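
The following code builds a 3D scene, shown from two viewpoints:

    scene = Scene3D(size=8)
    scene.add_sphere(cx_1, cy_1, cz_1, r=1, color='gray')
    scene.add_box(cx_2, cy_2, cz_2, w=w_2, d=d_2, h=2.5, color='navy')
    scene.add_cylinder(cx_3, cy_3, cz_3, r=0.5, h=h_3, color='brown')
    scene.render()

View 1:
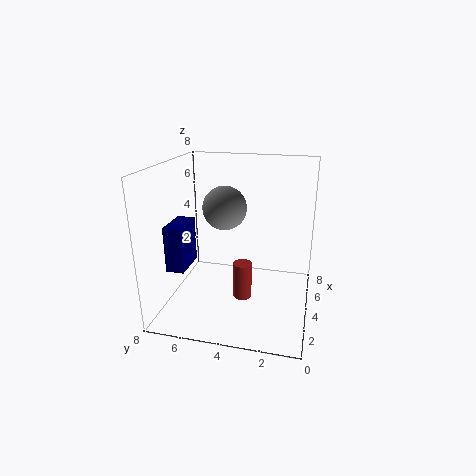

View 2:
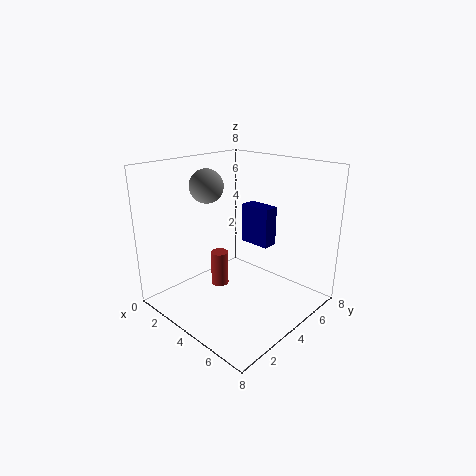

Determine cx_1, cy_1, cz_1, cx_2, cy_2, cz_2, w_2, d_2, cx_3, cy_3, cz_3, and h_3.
cx_1 = 1.5, cy_1 = 4, cz_1 = 6.5, cx_2 = 2, cy_2 = 6.5, cz_2 = 2.5, w_2 = 2, d_2 = 1, cx_3 = 3, cy_3 = 3.5, cz_3 = 1, h_3 = 2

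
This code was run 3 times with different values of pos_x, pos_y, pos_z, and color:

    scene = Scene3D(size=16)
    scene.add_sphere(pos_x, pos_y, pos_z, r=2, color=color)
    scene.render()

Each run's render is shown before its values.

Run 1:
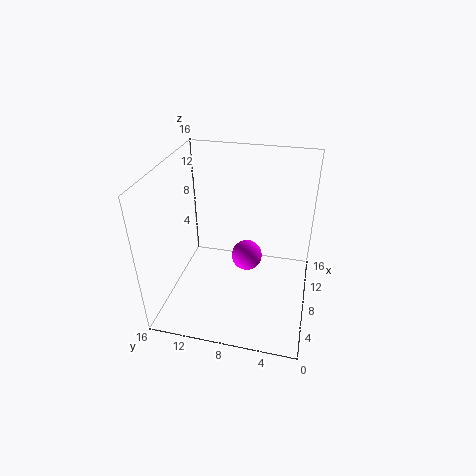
pos_x = 13, pos_y = 8, pos_z = 2, color = 'magenta'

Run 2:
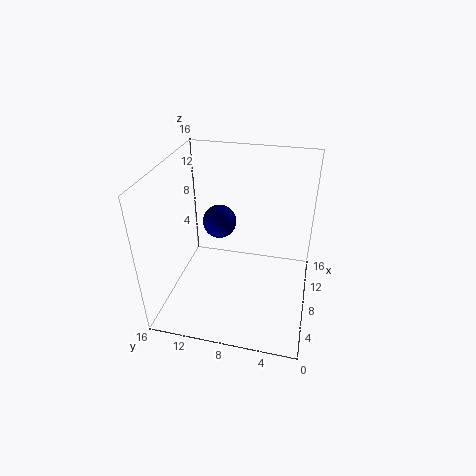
pos_x = 11, pos_y = 11, pos_z = 8, color = 'navy'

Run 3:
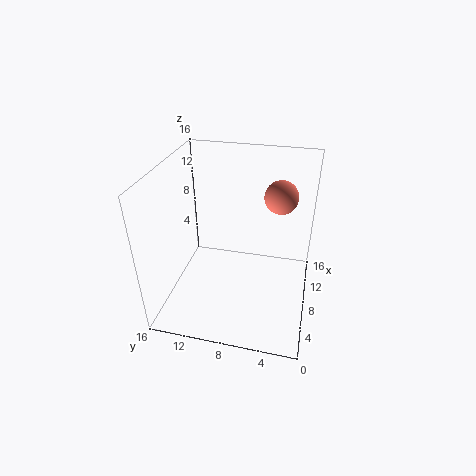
pos_x = 13, pos_y = 4, pos_z = 11, color = 'salmon'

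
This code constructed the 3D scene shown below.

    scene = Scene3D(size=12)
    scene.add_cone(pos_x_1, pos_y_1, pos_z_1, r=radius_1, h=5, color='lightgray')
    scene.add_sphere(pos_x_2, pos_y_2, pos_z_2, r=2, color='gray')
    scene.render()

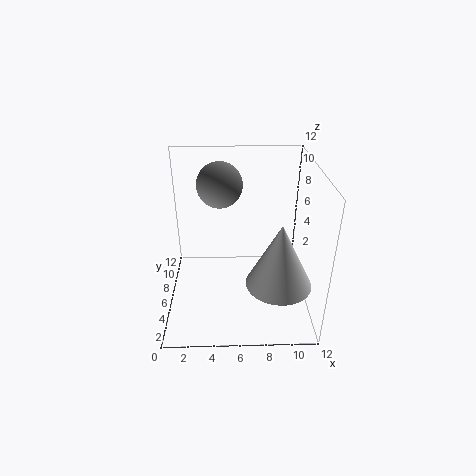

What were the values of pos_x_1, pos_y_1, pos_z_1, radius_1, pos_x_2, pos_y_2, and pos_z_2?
pos_x_1 = 9
pos_y_1 = 2.5
pos_z_1 = 4
radius_1 = 2.5
pos_x_2 = 4.5
pos_y_2 = 9
pos_z_2 = 9.5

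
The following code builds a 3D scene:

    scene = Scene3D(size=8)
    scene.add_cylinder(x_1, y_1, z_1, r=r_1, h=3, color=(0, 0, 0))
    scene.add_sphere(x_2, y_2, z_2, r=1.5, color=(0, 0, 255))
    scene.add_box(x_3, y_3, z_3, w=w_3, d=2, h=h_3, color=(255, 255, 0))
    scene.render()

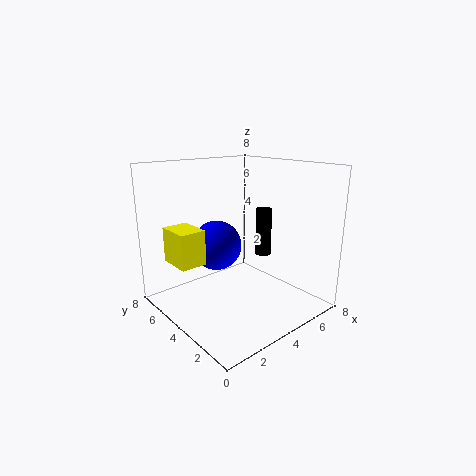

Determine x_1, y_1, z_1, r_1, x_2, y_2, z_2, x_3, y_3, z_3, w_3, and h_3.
x_1 = 7, y_1 = 5, z_1 = 2, r_1 = 0.5, x_2 = 4, y_2 = 6, z_2 = 3, x_3 = 1, y_3 = 5, z_3 = 2.5, w_3 = 1.5, h_3 = 2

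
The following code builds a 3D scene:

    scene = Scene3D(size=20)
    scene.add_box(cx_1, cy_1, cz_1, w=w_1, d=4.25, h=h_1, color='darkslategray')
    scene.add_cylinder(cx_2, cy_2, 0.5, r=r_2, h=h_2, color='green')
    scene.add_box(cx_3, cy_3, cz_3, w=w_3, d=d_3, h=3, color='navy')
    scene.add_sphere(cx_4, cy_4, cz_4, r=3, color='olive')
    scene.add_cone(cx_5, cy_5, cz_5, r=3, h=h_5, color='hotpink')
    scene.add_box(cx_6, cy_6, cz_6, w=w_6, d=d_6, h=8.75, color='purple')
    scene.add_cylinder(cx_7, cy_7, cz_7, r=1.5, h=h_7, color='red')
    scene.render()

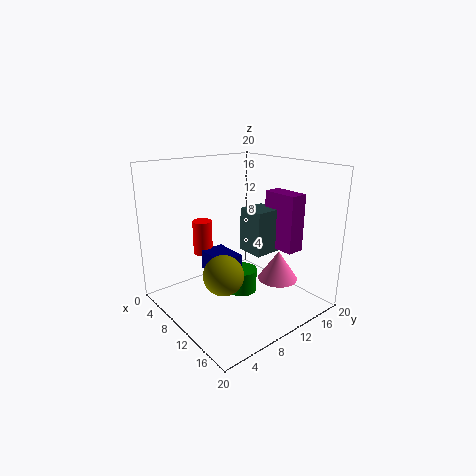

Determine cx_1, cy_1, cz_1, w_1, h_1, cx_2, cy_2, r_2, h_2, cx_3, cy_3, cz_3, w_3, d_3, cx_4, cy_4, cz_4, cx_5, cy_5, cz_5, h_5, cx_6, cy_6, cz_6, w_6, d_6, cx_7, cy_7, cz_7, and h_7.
cx_1 = 6, cy_1 = 13.75, cz_1 = 6, w_1 = 4.25, h_1 = 6.75, cx_2 = 8.5, cy_2 = 12, r_2 = 2.25, h_2 = 3.5, cx_3 = 3.5, cy_3 = 8, cz_3 = 3.5, w_3 = 5.25, d_3 = 3.75, cx_4 = 8.5, cy_4 = 8.5, cz_4 = 4, cx_5 = 11.75, cy_5 = 16.5, cz_5 = 2.25, h_5 = 4.5, cx_6 = 7.75, cy_6 = 17.25, cz_6 = 6.5, w_6 = 5.5, d_6 = 2.75, cx_7 = 2.5, cy_7 = 9, cz_7 = 5.5, h_7 = 5.25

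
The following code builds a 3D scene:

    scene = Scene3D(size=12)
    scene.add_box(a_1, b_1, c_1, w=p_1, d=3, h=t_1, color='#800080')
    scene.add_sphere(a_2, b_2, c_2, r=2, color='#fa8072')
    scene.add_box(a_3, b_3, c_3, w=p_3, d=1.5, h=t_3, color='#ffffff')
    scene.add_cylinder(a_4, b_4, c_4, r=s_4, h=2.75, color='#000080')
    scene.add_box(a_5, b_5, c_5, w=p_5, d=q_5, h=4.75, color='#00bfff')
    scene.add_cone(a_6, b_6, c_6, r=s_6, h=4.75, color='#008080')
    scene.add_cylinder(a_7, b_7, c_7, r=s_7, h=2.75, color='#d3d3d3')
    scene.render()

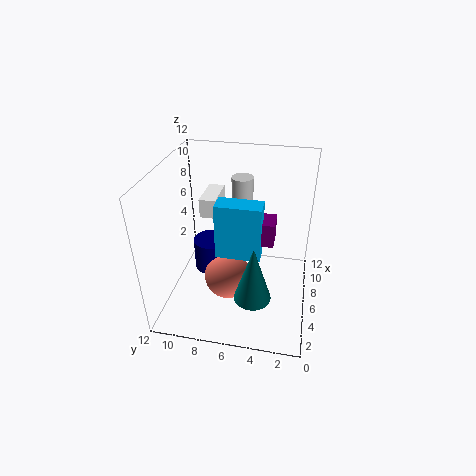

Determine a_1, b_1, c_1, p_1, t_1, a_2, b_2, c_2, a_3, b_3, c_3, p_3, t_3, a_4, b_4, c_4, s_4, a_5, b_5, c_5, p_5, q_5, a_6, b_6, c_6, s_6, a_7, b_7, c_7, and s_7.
a_1 = 5.5; b_1 = 3; c_1 = 5.75; p_1 = 2; t_1 = 2; a_2 = 5.25; b_2 = 6.75; c_2 = 2.5; a_3 = 8.25; b_3 = 8.5; c_3 = 6.25; p_3 = 3.5; t_3 = 1.75; a_4 = 6.5; b_4 = 8.5; c_4 = 2.5; s_4 = 1.5; a_5 = 5; b_5 = 4; c_5 = 4.5; p_5 = 1.75; q_5 = 3.75; a_6 = 3.25; b_6 = 4.25; c_6 = 2.25; s_6 = 1.5; a_7 = 10.5; b_7 = 6.5; c_7 = 6.75; s_7 = 1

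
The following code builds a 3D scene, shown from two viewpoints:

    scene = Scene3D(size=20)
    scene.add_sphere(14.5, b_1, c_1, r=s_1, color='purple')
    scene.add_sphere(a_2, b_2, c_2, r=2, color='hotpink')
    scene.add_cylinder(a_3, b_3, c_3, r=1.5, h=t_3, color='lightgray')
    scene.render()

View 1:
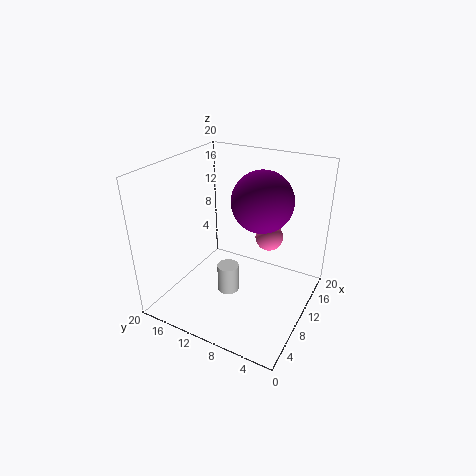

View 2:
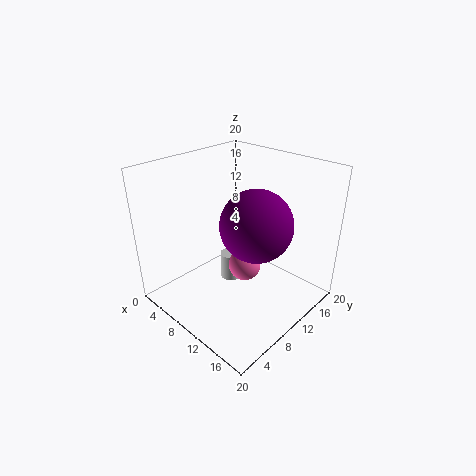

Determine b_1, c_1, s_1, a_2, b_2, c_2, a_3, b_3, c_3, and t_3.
b_1 = 8.5; c_1 = 14; s_1 = 4.5; a_2 = 14; b_2 = 7; c_2 = 9; a_3 = 8; b_3 = 10.5; c_3 = 2.5; t_3 = 4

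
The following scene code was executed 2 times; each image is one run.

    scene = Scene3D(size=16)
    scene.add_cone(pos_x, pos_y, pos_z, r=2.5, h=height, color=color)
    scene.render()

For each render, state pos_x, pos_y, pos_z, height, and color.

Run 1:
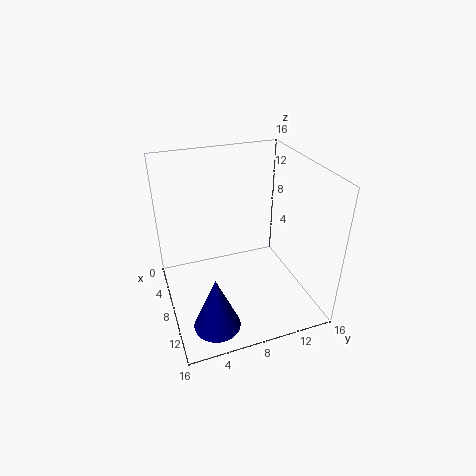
pos_x = 12.5
pos_y = 4
pos_z = 0.5
height = 6
color = 'navy'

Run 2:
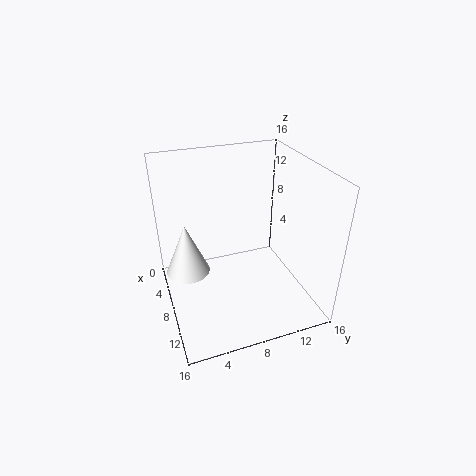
pos_x = 6
pos_y = 2.5
pos_z = 3.5
height = 6
color = 'white'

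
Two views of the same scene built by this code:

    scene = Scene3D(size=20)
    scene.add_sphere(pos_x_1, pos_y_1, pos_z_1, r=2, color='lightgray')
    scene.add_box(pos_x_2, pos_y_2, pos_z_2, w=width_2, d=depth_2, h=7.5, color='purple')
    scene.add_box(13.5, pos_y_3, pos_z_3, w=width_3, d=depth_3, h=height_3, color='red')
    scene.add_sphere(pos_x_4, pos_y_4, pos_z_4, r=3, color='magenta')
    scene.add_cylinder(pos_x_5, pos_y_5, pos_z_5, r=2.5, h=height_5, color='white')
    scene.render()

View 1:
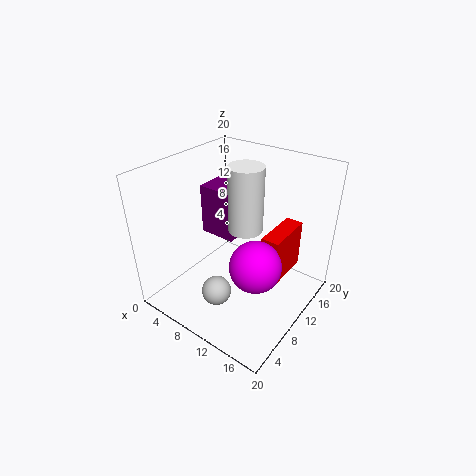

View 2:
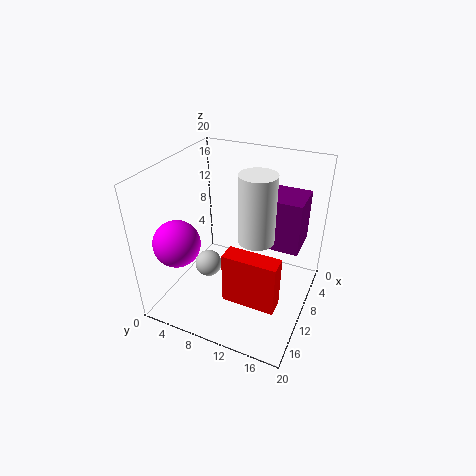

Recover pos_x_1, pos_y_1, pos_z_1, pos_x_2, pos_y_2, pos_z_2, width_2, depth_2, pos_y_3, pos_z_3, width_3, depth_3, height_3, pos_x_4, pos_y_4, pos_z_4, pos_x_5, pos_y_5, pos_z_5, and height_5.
pos_x_1 = 10, pos_y_1 = 5, pos_z_1 = 4, pos_x_2 = 2.5, pos_y_2 = 11, pos_z_2 = 8, width_2 = 5.5, depth_2 = 7, pos_y_3 = 10.5, pos_z_3 = 4, width_3 = 2.5, depth_3 = 7, height_3 = 7, pos_x_4 = 16.5, pos_y_4 = 4.5, pos_z_4 = 11.5, pos_x_5 = 9.5, pos_y_5 = 12.5, pos_z_5 = 10, height_5 = 9.5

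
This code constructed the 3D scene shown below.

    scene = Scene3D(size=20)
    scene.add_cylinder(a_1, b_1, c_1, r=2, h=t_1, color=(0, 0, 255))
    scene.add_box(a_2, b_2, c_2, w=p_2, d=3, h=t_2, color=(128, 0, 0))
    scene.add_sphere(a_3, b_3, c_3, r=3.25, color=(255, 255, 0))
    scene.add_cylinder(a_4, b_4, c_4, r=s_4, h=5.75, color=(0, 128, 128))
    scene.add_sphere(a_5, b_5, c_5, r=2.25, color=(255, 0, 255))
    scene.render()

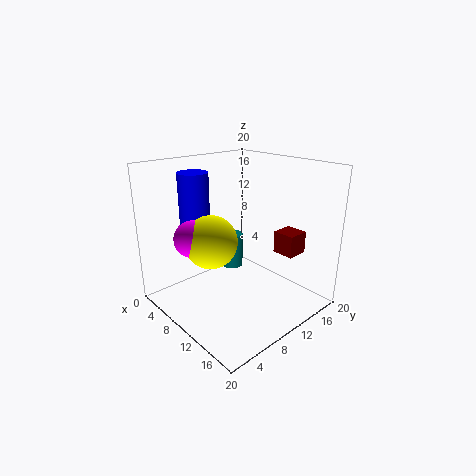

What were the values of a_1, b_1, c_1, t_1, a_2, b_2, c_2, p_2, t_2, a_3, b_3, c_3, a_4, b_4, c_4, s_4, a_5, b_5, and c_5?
a_1 = 6.75; b_1 = 5.25; c_1 = 11.5; t_1 = 7.75; a_2 = 13.75; b_2 = 13.25; c_2 = 8.25; p_2 = 3; t_2 = 3; a_3 = 11.75; b_3 = 4; c_3 = 11.75; a_4 = 2.75; b_4 = 15.25; c_4 = 1.25; s_4 = 1.75; a_5 = 10.5; b_5 = 2.25; c_5 = 12.25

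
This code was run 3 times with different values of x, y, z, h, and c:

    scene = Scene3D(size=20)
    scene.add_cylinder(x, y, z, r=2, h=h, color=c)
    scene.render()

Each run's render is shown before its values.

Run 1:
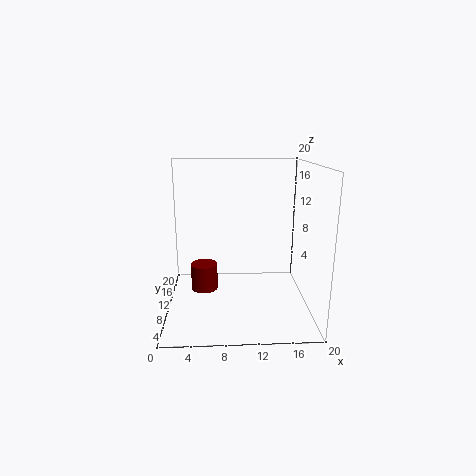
x = 5
y = 13
z = 1
h = 4
c = 'maroon'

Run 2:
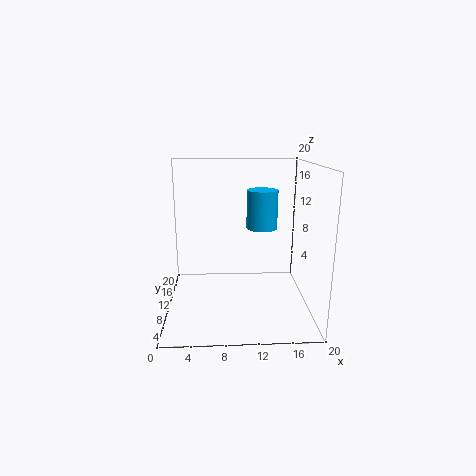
x = 13
y = 8
z = 12
h = 5
c = 'deepskyblue'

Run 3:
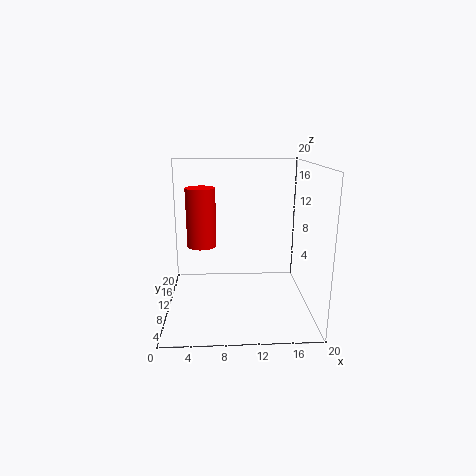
x = 5
y = 10
z = 9
h = 8
c = 'red'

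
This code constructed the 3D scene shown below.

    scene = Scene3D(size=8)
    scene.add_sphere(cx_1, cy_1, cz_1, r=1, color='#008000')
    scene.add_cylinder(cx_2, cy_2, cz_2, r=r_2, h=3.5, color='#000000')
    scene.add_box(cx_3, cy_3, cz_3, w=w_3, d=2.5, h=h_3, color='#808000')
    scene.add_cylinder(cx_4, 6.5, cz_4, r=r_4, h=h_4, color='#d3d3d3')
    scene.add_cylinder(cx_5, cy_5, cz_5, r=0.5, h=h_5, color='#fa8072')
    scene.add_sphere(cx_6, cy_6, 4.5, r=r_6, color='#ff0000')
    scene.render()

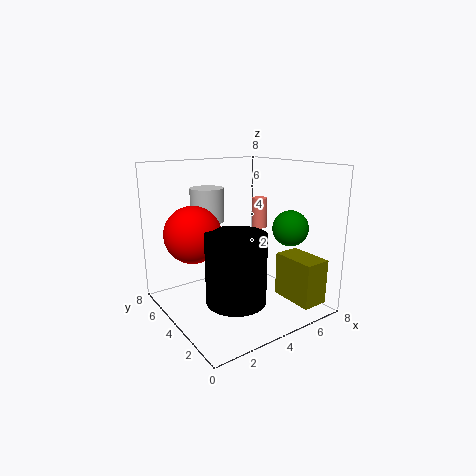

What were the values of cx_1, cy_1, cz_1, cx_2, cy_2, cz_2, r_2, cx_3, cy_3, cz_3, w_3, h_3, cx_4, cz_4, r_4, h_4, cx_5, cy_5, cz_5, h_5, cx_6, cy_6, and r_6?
cx_1 = 6.5, cy_1 = 2.5, cz_1 = 4.5, cx_2 = 2.5, cy_2 = 2, cz_2 = 1.5, r_2 = 1.5, cx_3 = 6, cy_3 = 0.5, cz_3 = 0.5, w_3 = 1.5, h_3 = 2.5, cx_4 = 3.5, cz_4 = 4.5, r_4 = 1, h_4 = 2, cx_5 = 7.5, cy_5 = 6.5, cz_5 = 3.5, h_5 = 2, cx_6 = 1.5, cy_6 = 4.5, r_6 = 1.5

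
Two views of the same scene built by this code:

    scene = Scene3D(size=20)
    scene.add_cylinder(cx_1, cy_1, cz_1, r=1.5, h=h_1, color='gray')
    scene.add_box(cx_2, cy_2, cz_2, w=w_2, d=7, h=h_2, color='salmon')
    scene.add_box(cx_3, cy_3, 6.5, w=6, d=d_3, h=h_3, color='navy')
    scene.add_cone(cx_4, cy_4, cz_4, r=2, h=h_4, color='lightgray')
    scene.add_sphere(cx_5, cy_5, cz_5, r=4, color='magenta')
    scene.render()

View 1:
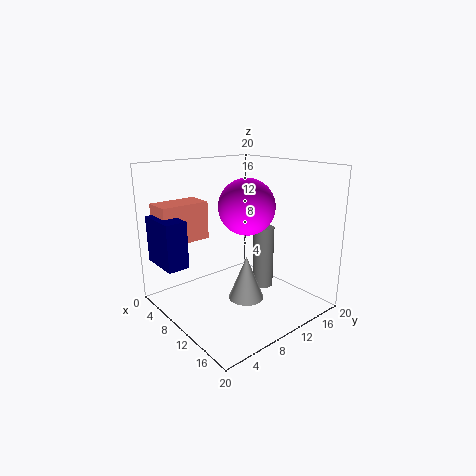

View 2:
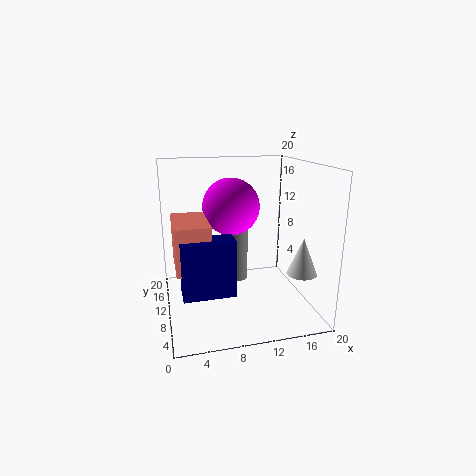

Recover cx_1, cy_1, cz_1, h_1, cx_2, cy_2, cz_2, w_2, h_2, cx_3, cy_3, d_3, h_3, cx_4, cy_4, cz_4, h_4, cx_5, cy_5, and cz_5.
cx_1 = 11, cy_1 = 14, cz_1 = 2, h_1 = 9, cx_2 = 1, cy_2 = 1.5, cz_2 = 9, w_2 = 4, h_2 = 5.5, cx_3 = 1.5, cy_3 = 0.5, d_3 = 3, h_3 = 6.5, cx_4 = 17.5, cy_4 = 5, cz_4 = 6, h_4 = 5, cx_5 = 9.5, cy_5 = 12, cz_5 = 14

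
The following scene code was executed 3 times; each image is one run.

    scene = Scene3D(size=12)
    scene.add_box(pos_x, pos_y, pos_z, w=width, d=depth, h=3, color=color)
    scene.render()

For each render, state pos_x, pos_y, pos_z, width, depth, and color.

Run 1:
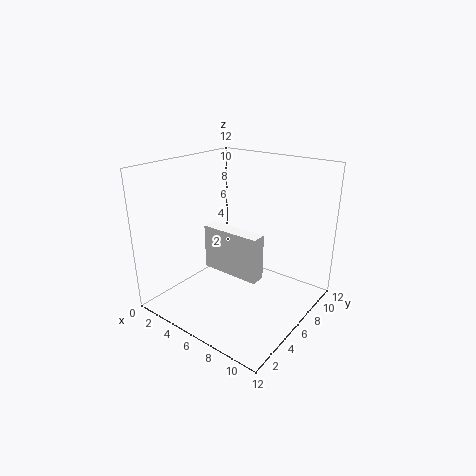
pos_x = 7, pos_y = 1, pos_z = 6, width = 4, depth = 1, color = 'white'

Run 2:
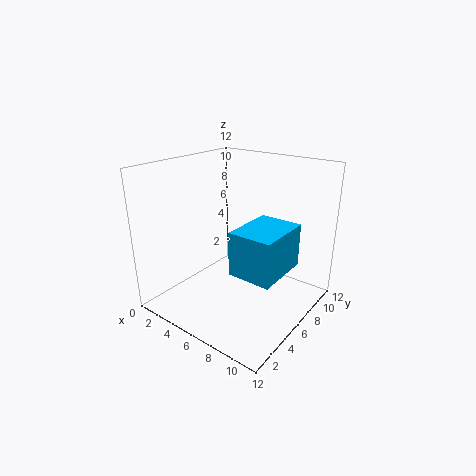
pos_x = 9, pos_y = 1, pos_z = 6, width = 3, depth = 4, color = 'deepskyblue'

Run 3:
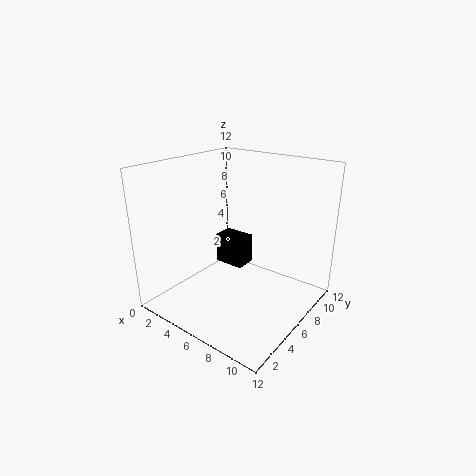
pos_x = 1, pos_y = 9, pos_z = 1, width = 3, depth = 2, color = 'black'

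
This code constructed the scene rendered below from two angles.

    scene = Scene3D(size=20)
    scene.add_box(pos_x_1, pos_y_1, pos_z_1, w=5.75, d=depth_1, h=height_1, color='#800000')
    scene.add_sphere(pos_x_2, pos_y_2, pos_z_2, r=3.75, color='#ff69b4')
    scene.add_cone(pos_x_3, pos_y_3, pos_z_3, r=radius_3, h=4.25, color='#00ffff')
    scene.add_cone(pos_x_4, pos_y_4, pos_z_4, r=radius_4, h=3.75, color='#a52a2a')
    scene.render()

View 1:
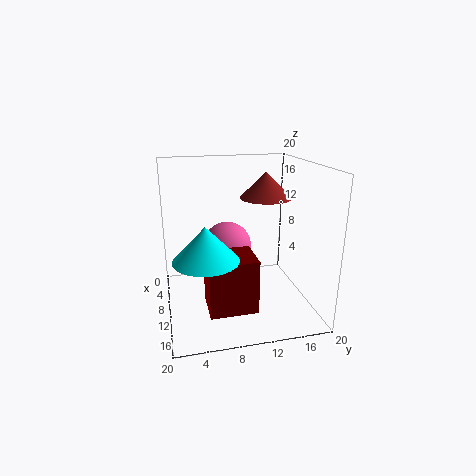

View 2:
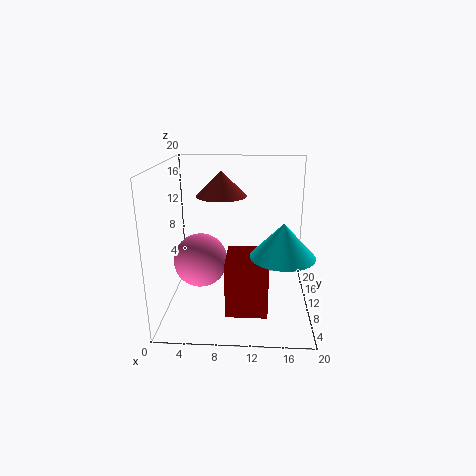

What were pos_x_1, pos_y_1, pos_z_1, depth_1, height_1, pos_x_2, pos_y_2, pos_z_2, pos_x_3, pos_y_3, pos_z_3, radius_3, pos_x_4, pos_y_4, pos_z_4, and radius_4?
pos_x_1 = 8.5, pos_y_1 = 5.25, pos_z_1 = 0.25, depth_1 = 6.75, height_1 = 7.75, pos_x_2 = 4.75, pos_y_2 = 9.5, pos_z_2 = 6.75, pos_x_3 = 15.75, pos_y_3 = 4.75, pos_z_3 = 9.75, radius_3 = 4, pos_x_4 = 7.25, pos_y_4 = 14.75, pos_z_4 = 14.75, radius_4 = 3.75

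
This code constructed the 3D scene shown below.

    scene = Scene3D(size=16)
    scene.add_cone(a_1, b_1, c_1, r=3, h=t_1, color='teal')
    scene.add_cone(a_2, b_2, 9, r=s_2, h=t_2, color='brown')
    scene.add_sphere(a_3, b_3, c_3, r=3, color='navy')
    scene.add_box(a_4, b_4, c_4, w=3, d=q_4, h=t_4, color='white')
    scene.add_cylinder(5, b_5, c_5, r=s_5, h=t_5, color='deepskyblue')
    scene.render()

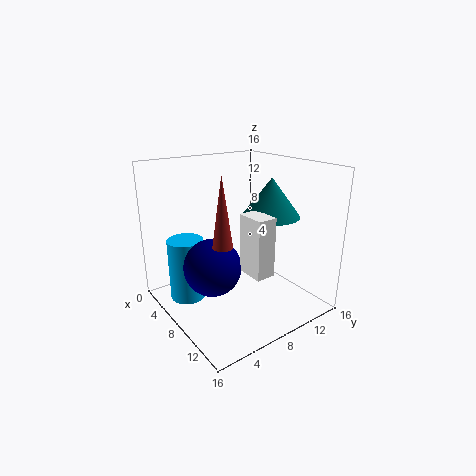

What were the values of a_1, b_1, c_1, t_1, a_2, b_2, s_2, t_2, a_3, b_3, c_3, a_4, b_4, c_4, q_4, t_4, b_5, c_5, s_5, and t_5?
a_1 = 11, b_1 = 10, c_1 = 11, t_1 = 4, a_2 = 11, b_2 = 4, s_2 = 1, t_2 = 7, a_3 = 9, b_3 = 4, c_3 = 6, a_4 = 11, b_4 = 6, c_4 = 6, q_4 = 2, t_4 = 6, b_5 = 3, c_5 = 1, s_5 = 2, t_5 = 7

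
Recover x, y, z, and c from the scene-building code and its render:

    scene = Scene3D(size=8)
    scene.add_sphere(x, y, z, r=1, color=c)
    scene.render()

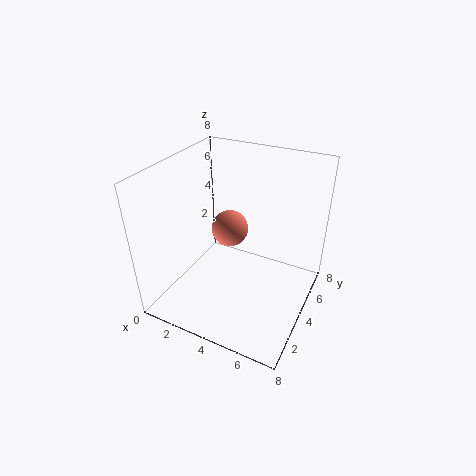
x = 3.5
y = 4
z = 4.5
c = 'salmon'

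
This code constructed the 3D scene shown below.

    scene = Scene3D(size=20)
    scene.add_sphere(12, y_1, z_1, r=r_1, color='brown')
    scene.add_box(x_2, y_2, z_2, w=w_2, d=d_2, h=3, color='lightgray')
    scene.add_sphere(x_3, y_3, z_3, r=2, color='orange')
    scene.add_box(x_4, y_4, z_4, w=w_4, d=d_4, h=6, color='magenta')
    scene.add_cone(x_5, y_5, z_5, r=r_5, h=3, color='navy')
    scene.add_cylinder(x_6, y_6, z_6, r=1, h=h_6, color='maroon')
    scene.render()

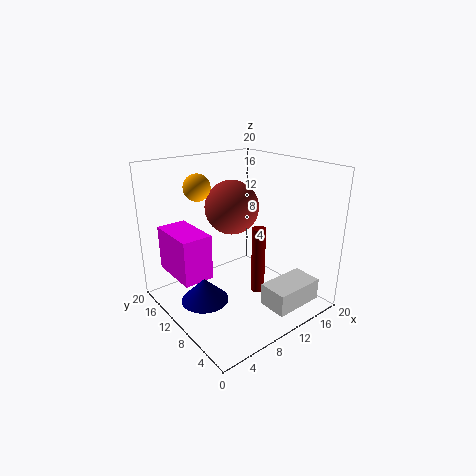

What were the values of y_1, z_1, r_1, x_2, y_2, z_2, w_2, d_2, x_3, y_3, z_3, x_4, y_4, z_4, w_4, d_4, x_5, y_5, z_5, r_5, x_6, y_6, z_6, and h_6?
y_1 = 14
z_1 = 13
r_1 = 4
x_2 = 10
y_2 = 1
z_2 = 2
w_2 = 7
d_2 = 4
x_3 = 8
y_3 = 17
z_3 = 16
x_4 = 1
y_4 = 9
z_4 = 6
w_4 = 4
d_4 = 7
x_5 = 3
y_5 = 8
z_5 = 4
r_5 = 3
x_6 = 13
y_6 = 9
z_6 = 1
h_6 = 10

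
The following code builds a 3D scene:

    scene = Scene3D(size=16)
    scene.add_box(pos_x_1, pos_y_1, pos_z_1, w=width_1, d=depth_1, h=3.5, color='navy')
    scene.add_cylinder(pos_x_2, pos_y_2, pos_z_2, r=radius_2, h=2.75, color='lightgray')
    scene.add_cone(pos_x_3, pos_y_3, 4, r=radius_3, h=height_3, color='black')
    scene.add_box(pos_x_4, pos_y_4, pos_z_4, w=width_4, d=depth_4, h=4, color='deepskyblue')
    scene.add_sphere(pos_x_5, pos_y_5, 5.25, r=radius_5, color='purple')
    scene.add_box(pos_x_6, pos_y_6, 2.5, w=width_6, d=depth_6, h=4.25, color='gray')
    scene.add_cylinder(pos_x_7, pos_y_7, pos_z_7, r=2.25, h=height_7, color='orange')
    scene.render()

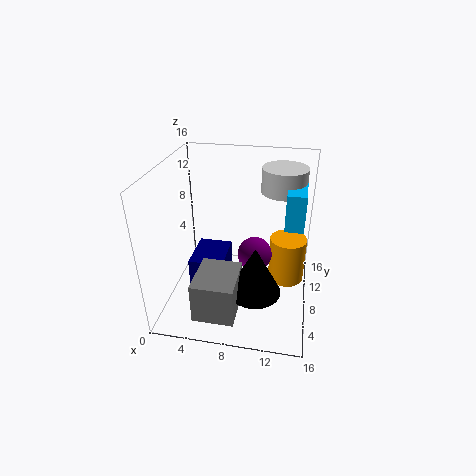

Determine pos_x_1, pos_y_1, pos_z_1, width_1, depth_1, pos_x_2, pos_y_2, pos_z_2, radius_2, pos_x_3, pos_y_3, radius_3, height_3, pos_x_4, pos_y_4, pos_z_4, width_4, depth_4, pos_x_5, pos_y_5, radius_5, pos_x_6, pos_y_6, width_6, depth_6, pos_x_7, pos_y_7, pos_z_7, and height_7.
pos_x_1 = 1.75; pos_y_1 = 8.25; pos_z_1 = 0.25; width_1 = 4.25; depth_1 = 5.5; pos_x_2 = 12.5; pos_y_2 = 11.25; pos_z_2 = 12.5; radius_2 = 2.5; pos_x_3 = 10.5; pos_y_3 = 4.25; radius_3 = 2.75; height_3 = 5.25; pos_x_4 = 13; pos_y_4 = 7.25; pos_z_4 = 9.75; width_4 = 2; depth_4 = 4; pos_x_5 = 9.75; pos_y_5 = 9.25; radius_5 = 2; pos_x_6 = 4.75; pos_y_6 = 0.25; width_6 = 4.25; depth_6 = 5; pos_x_7 = 13.5; pos_y_7 = 12.25; pos_z_7 = 0.25; height_7 = 5.75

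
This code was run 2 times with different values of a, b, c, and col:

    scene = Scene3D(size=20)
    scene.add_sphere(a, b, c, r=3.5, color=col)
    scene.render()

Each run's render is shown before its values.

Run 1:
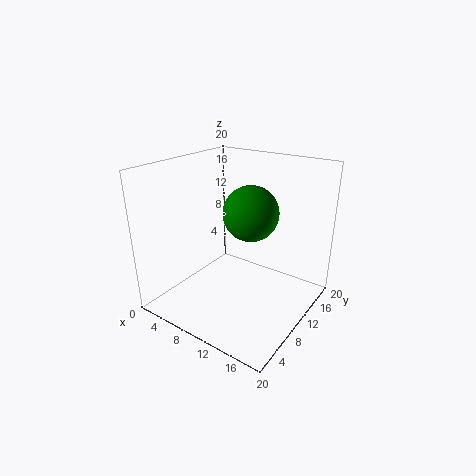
a = 13; b = 8.5; c = 14.75; col = 'green'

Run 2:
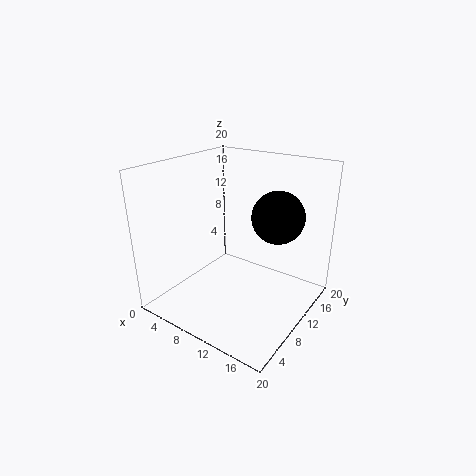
a = 15; b = 12; c = 13.5; col = 'black'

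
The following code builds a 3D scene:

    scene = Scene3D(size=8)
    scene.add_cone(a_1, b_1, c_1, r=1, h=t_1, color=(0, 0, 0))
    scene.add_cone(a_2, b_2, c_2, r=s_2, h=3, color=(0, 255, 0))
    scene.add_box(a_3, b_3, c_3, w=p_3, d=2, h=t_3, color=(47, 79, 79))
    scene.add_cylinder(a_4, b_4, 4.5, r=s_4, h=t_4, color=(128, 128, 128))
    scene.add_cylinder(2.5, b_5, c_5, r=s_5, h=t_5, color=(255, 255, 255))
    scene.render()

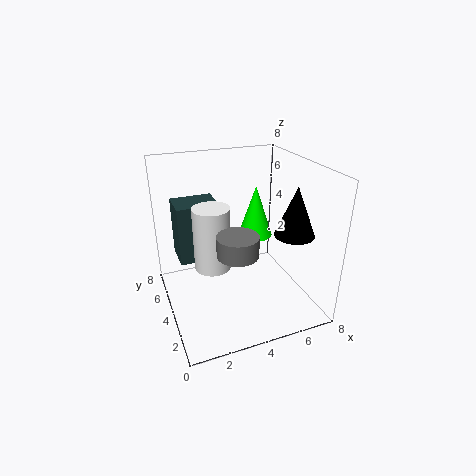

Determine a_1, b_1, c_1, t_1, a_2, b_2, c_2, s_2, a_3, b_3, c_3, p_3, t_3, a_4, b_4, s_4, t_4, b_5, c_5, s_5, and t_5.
a_1 = 6
b_1 = 1.5
c_1 = 5
t_1 = 2.5
a_2 = 5.5
b_2 = 5
c_2 = 3.5
s_2 = 1
a_3 = 1
b_3 = 5.5
c_3 = 2
p_3 = 2.5
t_3 = 3.5
a_4 = 3
b_4 = 1.5
s_4 = 1
t_4 = 1
b_5 = 4
c_5 = 2.5
s_5 = 1
t_5 = 3.5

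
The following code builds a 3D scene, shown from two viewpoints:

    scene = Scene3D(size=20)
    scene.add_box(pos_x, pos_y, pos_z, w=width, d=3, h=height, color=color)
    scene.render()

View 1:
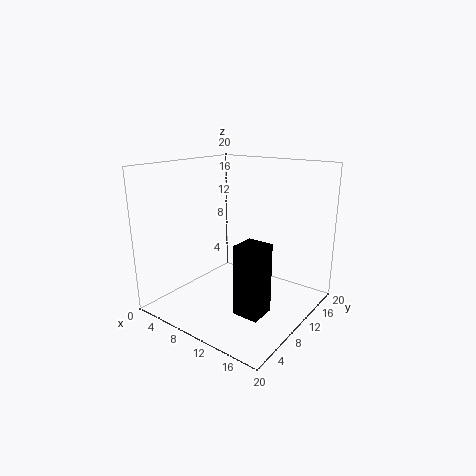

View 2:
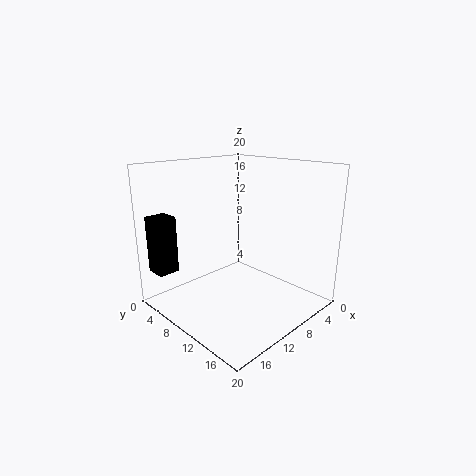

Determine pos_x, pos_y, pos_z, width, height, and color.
pos_x = 16; pos_y = 1; pos_z = 5; width = 3; height = 8; color = 'black'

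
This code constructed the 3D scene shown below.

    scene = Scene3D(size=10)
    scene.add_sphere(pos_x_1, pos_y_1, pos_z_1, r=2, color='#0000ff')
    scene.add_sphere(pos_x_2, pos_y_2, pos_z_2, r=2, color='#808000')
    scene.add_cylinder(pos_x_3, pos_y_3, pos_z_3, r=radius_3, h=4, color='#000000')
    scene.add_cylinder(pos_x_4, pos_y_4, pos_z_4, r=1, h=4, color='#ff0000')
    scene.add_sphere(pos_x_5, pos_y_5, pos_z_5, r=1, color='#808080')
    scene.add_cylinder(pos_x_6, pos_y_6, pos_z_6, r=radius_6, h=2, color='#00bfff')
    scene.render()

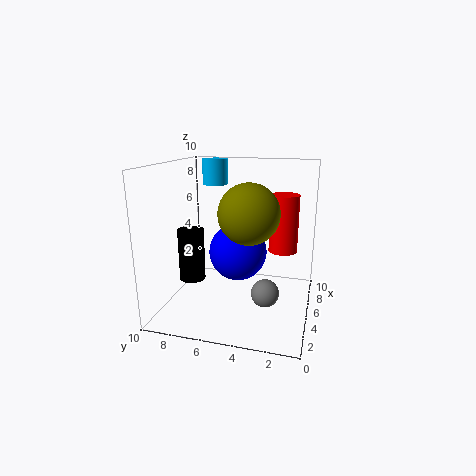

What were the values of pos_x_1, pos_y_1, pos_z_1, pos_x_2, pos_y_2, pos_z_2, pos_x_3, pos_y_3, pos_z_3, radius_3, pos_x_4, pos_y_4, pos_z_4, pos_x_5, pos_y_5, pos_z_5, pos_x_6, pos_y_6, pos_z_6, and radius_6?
pos_x_1 = 5, pos_y_1 = 5, pos_z_1 = 4, pos_x_2 = 4, pos_y_2 = 4, pos_z_2 = 7, pos_x_3 = 6, pos_y_3 = 9, pos_z_3 = 1, radius_3 = 1, pos_x_4 = 6, pos_y_4 = 2, pos_z_4 = 4, pos_x_5 = 5, pos_y_5 = 3, pos_z_5 = 1, pos_x_6 = 9, pos_y_6 = 8, pos_z_6 = 8, radius_6 = 1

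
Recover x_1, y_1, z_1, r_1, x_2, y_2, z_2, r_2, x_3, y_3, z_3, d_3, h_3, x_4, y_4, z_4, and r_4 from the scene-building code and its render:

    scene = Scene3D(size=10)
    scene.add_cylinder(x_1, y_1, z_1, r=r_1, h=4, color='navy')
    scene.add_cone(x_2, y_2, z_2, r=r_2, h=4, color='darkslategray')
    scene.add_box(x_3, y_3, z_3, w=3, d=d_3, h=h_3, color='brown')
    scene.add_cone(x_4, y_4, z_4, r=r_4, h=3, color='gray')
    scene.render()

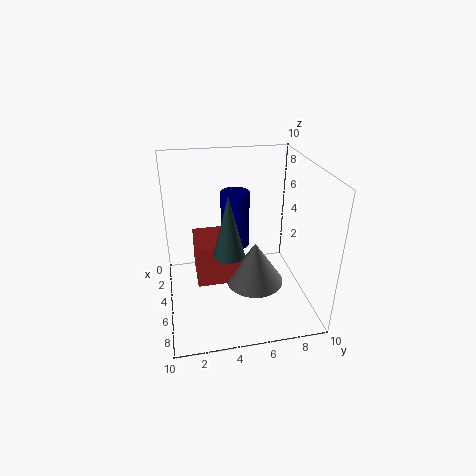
x_1 = 4; y_1 = 5; z_1 = 4; r_1 = 1; x_2 = 7; y_2 = 4; z_2 = 5; r_2 = 1; x_3 = 3; y_3 = 2; z_3 = 2; d_3 = 3; h_3 = 3; x_4 = 6; y_4 = 6; z_4 = 2; r_4 = 2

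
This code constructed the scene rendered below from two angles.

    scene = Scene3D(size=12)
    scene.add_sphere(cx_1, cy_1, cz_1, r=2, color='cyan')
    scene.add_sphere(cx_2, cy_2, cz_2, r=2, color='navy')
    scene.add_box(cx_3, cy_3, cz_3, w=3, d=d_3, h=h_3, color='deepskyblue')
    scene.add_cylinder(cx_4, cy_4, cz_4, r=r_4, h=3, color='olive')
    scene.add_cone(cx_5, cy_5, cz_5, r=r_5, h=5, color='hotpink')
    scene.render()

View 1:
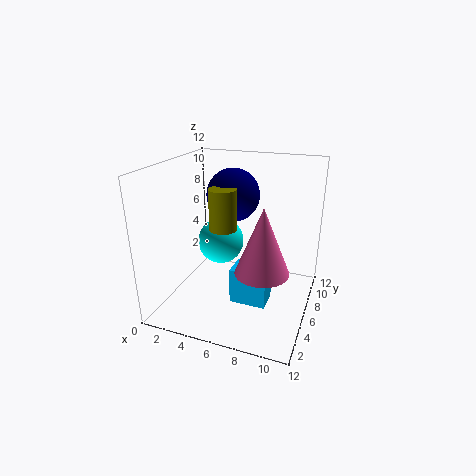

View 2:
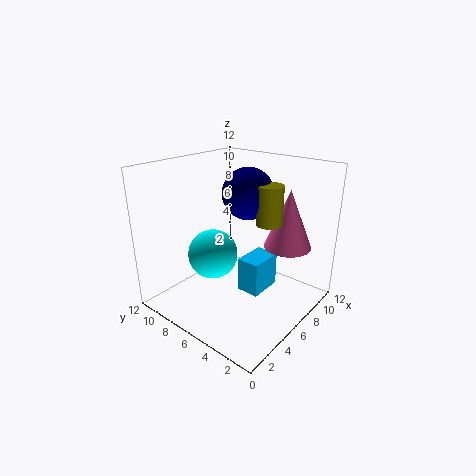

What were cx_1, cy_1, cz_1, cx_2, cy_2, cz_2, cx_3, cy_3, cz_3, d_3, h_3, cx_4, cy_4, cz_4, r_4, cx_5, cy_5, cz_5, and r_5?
cx_1 = 4, cy_1 = 7, cz_1 = 5, cx_2 = 6, cy_2 = 5, cz_2 = 10, cx_3 = 6, cy_3 = 4, cz_3 = 1, d_3 = 2, h_3 = 3, cx_4 = 6, cy_4 = 3, cz_4 = 8, r_4 = 1, cx_5 = 9, cy_5 = 3, cz_5 = 5, r_5 = 2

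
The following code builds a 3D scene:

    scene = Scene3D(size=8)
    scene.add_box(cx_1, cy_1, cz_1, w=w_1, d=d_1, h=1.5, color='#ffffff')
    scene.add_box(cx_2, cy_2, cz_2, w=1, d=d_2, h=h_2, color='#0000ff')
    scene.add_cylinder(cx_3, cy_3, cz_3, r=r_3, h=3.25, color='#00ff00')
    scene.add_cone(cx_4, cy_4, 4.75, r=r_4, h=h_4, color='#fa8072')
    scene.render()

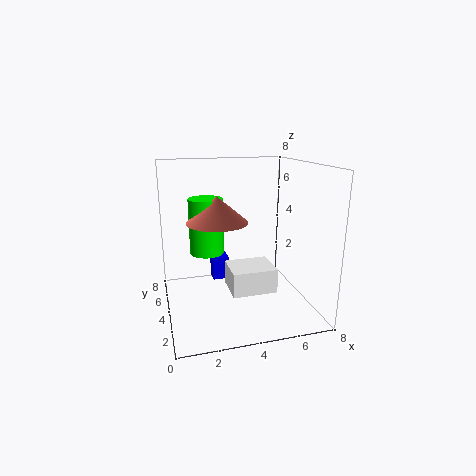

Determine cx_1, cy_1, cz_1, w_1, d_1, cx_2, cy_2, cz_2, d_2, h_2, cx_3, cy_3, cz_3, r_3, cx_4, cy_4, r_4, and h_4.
cx_1 = 3.75
cy_1 = 4
cz_1 = 0.25
w_1 = 2.75
d_1 = 2.25
cx_2 = 3
cy_2 = 6.25
cz_2 = 0.5
d_2 = 1
h_2 = 1.5
cx_3 = 2.5
cy_3 = 5.5
cz_3 = 2.75
r_3 = 1
cx_4 = 3
cy_4 = 4.75
r_4 = 1.75
h_4 = 1.5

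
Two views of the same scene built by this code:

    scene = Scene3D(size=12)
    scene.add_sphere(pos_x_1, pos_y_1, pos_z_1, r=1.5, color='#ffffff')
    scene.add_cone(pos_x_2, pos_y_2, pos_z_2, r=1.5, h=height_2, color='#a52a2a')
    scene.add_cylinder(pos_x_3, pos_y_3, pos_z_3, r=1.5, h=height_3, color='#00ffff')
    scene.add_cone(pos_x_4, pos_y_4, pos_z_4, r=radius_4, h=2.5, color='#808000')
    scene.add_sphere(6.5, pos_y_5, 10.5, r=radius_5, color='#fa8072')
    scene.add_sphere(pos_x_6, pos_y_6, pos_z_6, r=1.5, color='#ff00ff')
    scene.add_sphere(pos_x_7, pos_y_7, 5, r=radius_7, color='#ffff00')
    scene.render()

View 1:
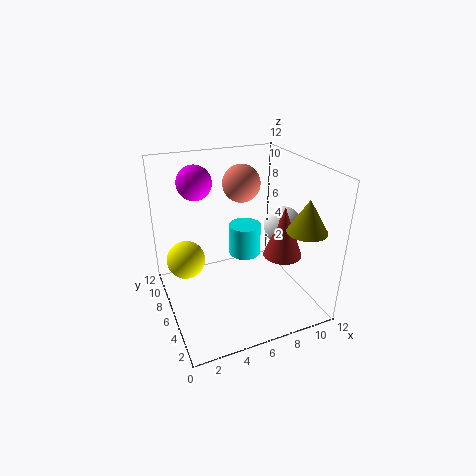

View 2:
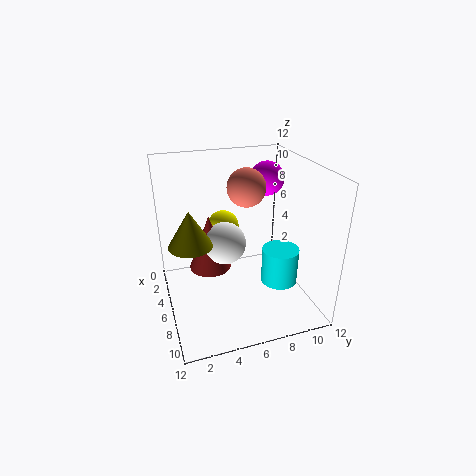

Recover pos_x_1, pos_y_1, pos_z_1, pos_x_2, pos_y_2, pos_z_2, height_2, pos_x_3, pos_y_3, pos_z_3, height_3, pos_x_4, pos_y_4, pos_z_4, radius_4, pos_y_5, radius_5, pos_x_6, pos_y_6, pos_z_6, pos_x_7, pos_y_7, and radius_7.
pos_x_1 = 9
pos_y_1 = 4
pos_z_1 = 7.5
pos_x_2 = 8.5
pos_y_2 = 3
pos_z_2 = 5.5
height_2 = 4
pos_x_3 = 8
pos_y_3 = 9
pos_z_3 = 2.5
height_3 = 3
pos_x_4 = 9.5
pos_y_4 = 1.5
pos_z_4 = 8
radius_4 = 1.5
pos_y_5 = 6.5
radius_5 = 1.5
pos_x_6 = 3.5
pos_y_6 = 9.5
pos_z_6 = 10
pos_x_7 = 1.5
pos_y_7 = 6
radius_7 = 1.5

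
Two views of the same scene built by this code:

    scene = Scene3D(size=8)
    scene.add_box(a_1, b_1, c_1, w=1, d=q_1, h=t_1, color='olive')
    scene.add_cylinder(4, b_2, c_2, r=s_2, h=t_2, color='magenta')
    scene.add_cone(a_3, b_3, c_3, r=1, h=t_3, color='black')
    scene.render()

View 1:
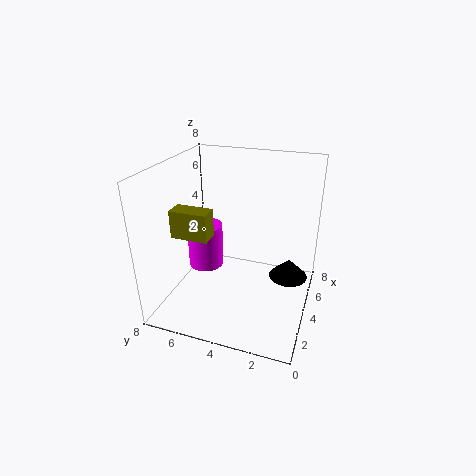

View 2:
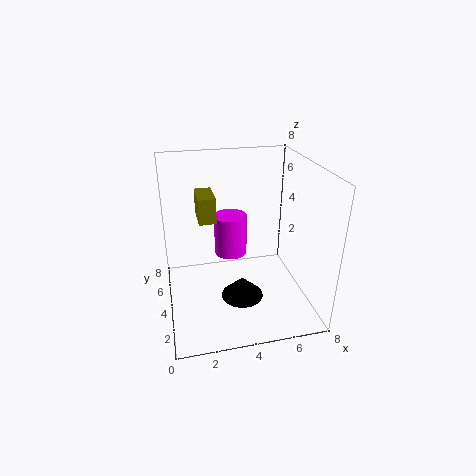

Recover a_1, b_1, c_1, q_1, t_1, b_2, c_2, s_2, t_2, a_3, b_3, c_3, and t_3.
a_1 = 2; b_1 = 5; c_1 = 4.5; q_1 = 2; t_1 = 1.5; b_2 = 6; c_2 = 2; s_2 = 1; t_2 = 2.5; a_3 = 3.5; b_3 = 1; c_3 = 2.5; t_3 = 1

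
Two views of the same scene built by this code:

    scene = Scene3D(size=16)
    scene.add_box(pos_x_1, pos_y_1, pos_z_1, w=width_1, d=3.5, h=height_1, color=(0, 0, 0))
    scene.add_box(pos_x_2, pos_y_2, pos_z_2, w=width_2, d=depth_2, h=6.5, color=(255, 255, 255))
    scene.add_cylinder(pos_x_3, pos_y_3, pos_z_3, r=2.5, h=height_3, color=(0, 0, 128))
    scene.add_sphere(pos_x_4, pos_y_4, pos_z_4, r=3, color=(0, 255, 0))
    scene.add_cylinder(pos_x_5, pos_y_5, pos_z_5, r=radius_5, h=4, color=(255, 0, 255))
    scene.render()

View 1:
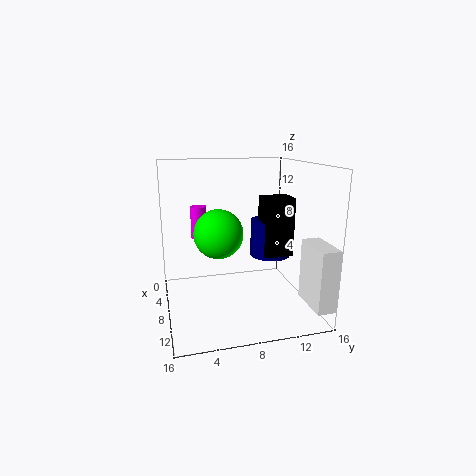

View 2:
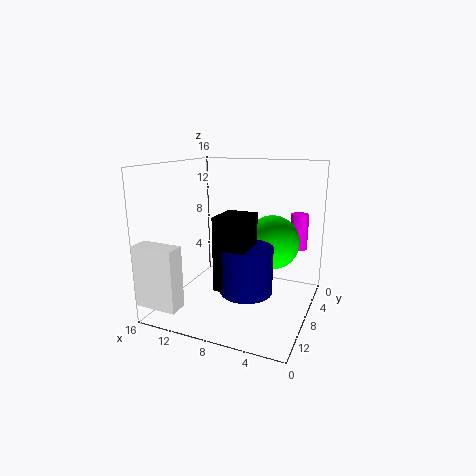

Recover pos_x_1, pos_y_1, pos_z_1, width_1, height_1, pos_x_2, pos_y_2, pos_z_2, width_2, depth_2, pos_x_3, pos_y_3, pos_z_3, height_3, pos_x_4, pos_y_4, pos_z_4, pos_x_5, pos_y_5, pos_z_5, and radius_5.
pos_x_1 = 4.5; pos_y_1 = 11.5; pos_z_1 = 5; width_1 = 3; height_1 = 7; pos_x_2 = 11.5; pos_y_2 = 14; pos_z_2 = 2; width_2 = 4.5; depth_2 = 2; pos_x_3 = 5; pos_y_3 = 13; pos_z_3 = 4.5; height_3 = 4.5; pos_x_4 = 4.5; pos_y_4 = 6.5; pos_z_4 = 7.5; pos_x_5 = 2; pos_y_5 = 4.5; pos_z_5 = 6.5; radius_5 = 1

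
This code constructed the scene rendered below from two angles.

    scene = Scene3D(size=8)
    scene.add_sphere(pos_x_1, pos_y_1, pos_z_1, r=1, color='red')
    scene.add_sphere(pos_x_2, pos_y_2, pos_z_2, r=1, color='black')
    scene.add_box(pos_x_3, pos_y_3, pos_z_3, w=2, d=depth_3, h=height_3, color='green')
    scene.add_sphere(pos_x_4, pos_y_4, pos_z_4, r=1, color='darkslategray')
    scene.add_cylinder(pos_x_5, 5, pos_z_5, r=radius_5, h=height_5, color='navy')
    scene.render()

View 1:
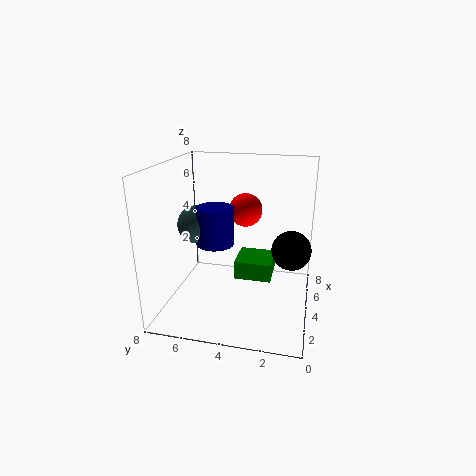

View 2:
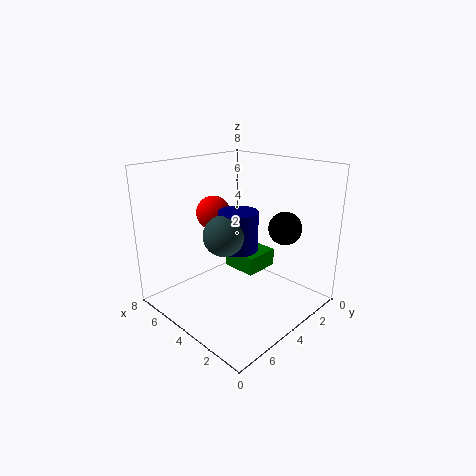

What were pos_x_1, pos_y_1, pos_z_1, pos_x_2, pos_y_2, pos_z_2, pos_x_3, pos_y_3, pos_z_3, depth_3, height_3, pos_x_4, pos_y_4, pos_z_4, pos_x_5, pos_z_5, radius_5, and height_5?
pos_x_1 = 6
pos_y_1 = 4
pos_z_1 = 5
pos_x_2 = 3
pos_y_2 = 1
pos_z_2 = 4
pos_x_3 = 3
pos_y_3 = 2
pos_z_3 = 2
depth_3 = 2
height_3 = 1
pos_x_4 = 3
pos_y_4 = 6
pos_z_4 = 5
pos_x_5 = 3
pos_z_5 = 4
radius_5 = 1
height_5 = 2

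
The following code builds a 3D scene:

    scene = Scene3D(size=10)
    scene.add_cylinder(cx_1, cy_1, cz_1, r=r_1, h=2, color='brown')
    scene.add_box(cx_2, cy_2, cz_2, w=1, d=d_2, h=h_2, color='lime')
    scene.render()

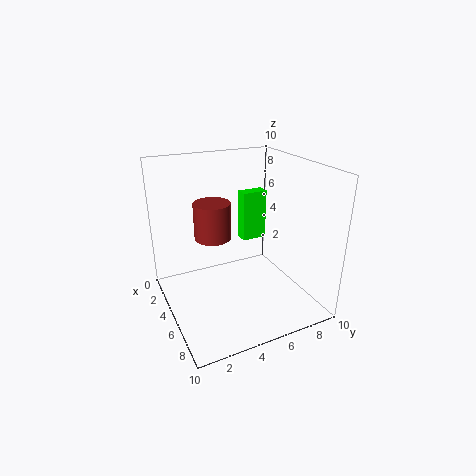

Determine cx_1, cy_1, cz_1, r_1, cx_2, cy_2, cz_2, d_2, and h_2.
cx_1 = 8; cy_1 = 2; cz_1 = 7; r_1 = 1; cx_2 = 1; cy_2 = 7; cz_2 = 3; d_2 = 2; h_2 = 4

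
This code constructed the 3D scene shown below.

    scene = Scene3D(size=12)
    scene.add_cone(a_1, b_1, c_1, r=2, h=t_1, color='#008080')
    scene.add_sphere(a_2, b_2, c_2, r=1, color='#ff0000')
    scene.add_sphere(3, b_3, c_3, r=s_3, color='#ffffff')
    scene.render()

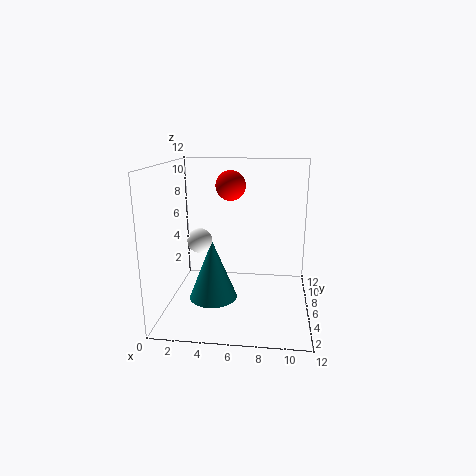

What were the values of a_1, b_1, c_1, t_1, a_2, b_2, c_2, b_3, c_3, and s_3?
a_1 = 4, b_1 = 5, c_1 = 1, t_1 = 5, a_2 = 6, b_2 = 2, c_2 = 11, b_3 = 5, c_3 = 6, s_3 = 1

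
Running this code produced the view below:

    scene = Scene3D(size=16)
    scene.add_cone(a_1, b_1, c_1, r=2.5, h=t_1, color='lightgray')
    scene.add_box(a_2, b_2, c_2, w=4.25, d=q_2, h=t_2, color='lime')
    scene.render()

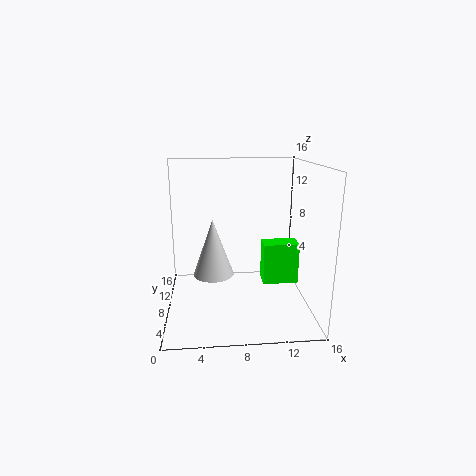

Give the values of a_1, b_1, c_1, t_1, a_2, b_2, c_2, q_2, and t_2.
a_1 = 5.25
b_1 = 11.25
c_1 = 2.25
t_1 = 7
a_2 = 11.25
b_2 = 9.25
c_2 = 1.5
q_2 = 2.5
t_2 = 5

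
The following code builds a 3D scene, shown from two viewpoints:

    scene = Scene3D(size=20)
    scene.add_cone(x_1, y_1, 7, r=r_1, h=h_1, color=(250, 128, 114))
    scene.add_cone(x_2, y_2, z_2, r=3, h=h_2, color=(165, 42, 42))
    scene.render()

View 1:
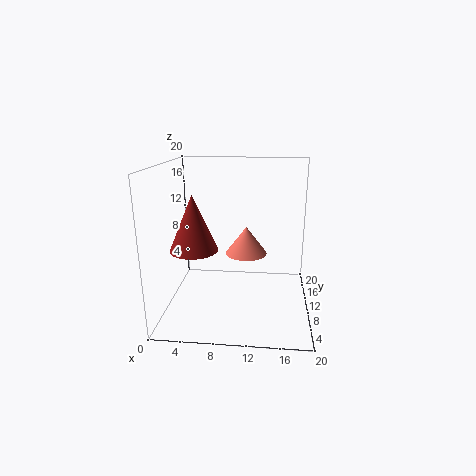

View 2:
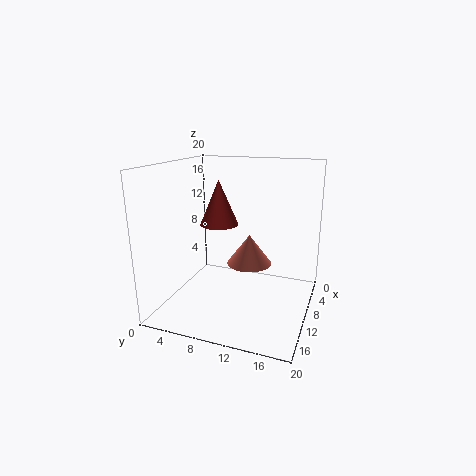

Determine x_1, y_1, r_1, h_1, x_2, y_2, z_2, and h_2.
x_1 = 11
y_1 = 12
r_1 = 3
h_1 = 4
x_2 = 5
y_2 = 5
z_2 = 10
h_2 = 7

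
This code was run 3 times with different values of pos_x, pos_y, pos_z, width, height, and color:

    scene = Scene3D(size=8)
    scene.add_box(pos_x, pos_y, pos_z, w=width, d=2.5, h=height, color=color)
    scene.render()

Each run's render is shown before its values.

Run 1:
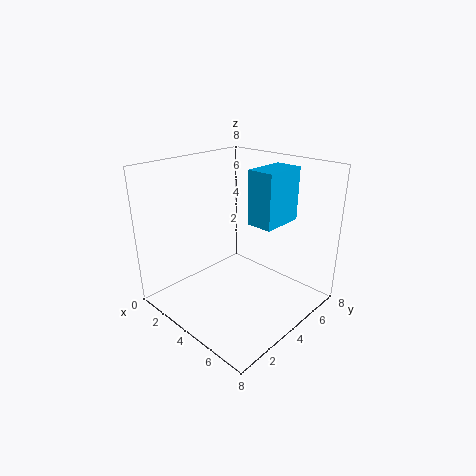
pos_x = 4.25; pos_y = 4.5; pos_z = 4.75; width = 1.5; height = 3; color = 'deepskyblue'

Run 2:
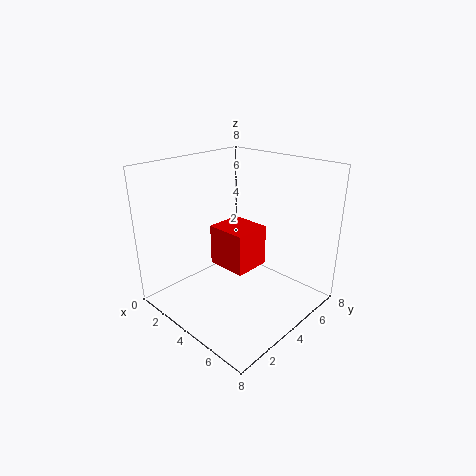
pos_x = 0.25; pos_y = 5.25; pos_z = 0.5; width = 2.75; height = 2.75; color = 'red'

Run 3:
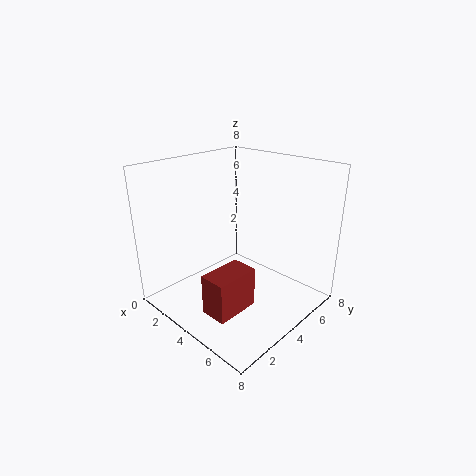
pos_x = 4; pos_y = 1.25; pos_z = 0.5; width = 1.5; height = 2.25; color = 'brown'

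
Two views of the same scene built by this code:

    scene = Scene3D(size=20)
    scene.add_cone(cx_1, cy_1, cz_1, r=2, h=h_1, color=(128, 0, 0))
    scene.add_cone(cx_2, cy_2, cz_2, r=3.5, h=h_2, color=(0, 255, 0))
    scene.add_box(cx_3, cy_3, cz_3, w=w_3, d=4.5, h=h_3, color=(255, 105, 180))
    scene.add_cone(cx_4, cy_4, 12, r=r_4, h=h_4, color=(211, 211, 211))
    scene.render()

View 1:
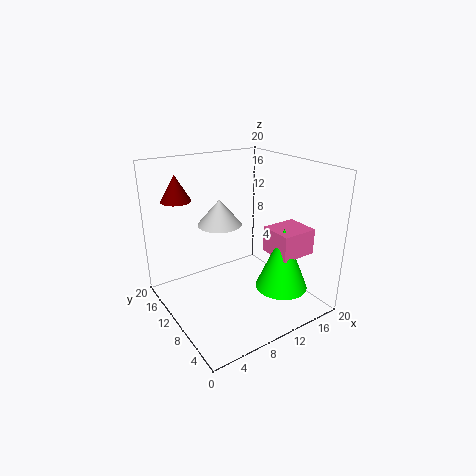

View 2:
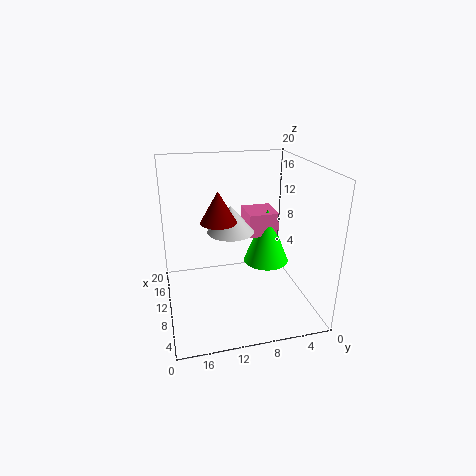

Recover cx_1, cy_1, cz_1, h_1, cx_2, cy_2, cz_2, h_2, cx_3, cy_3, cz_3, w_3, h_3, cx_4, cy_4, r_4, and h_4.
cx_1 = 3
cy_1 = 14
cz_1 = 15.5
h_1 = 3.5
cx_2 = 13.5
cy_2 = 4.5
cz_2 = 4
h_2 = 8.5
cx_3 = 12.5
cy_3 = 3
cz_3 = 8.5
w_3 = 5
h_3 = 3.5
cx_4 = 8
cy_4 = 11.5
r_4 = 3
h_4 = 3.5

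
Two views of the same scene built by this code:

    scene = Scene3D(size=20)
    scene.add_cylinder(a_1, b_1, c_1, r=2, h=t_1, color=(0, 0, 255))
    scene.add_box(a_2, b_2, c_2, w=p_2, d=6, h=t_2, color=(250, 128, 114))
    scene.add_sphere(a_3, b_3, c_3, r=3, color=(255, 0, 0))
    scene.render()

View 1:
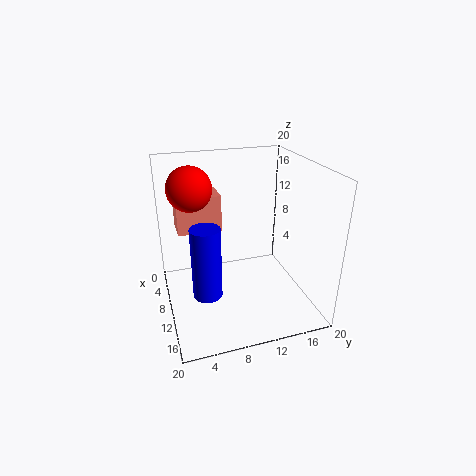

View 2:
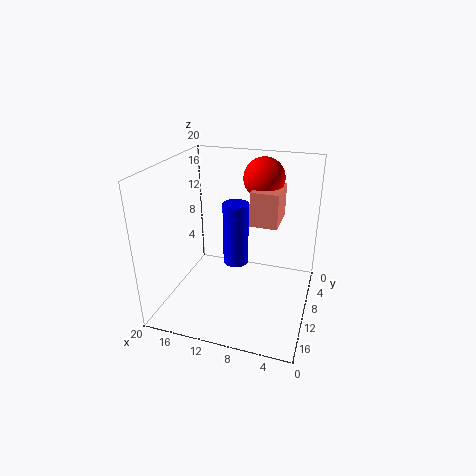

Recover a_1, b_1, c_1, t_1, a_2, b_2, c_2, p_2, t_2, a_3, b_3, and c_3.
a_1 = 12
b_1 = 5
c_1 = 3
t_1 = 10
a_2 = 5
b_2 = 2
c_2 = 11
p_2 = 4
t_2 = 5
a_3 = 8
b_3 = 4
c_3 = 17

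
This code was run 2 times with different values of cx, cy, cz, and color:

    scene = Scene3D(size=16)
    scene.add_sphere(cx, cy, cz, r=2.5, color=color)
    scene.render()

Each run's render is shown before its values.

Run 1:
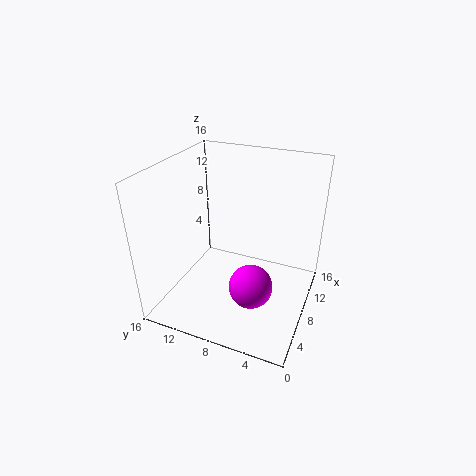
cx = 7; cy = 6; cz = 2.5; color = 'magenta'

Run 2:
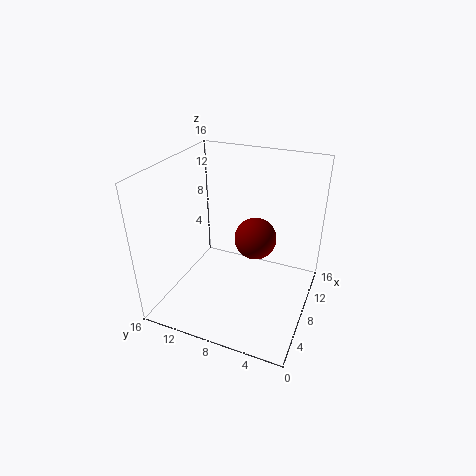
cx = 11; cy = 7; cz = 6.5; color = 'maroon'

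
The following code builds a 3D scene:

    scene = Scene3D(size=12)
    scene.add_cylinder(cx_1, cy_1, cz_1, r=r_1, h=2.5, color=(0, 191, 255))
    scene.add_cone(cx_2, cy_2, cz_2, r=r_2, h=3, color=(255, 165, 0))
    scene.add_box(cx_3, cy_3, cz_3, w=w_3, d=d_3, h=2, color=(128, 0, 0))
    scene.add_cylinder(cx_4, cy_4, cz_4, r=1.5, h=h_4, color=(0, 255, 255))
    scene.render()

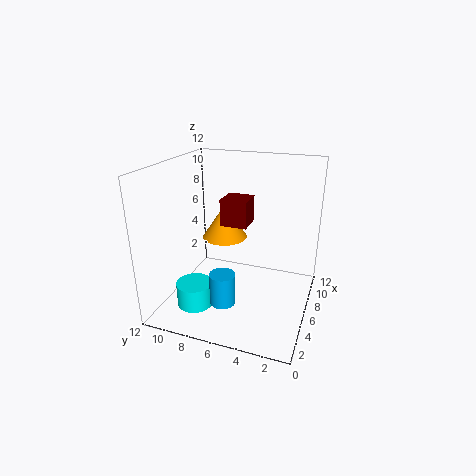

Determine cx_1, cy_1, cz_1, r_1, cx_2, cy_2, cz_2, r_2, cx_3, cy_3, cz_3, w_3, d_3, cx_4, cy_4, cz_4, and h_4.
cx_1 = 2.5; cy_1 = 6; cz_1 = 2; r_1 = 1; cx_2 = 8; cy_2 = 8; cz_2 = 5; r_2 = 2; cx_3 = 3.5; cy_3 = 4.5; cz_3 = 8; w_3 = 2; d_3 = 2; cx_4 = 3.5; cy_4 = 9; cz_4 = 0.5; h_4 = 2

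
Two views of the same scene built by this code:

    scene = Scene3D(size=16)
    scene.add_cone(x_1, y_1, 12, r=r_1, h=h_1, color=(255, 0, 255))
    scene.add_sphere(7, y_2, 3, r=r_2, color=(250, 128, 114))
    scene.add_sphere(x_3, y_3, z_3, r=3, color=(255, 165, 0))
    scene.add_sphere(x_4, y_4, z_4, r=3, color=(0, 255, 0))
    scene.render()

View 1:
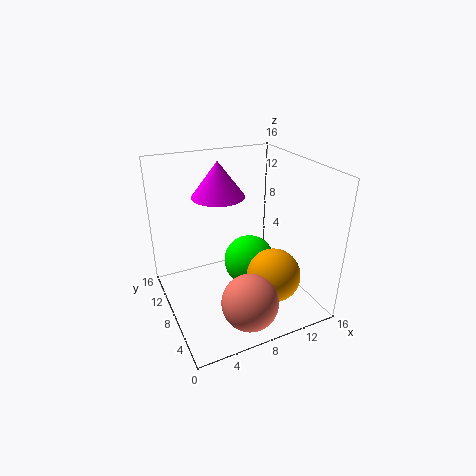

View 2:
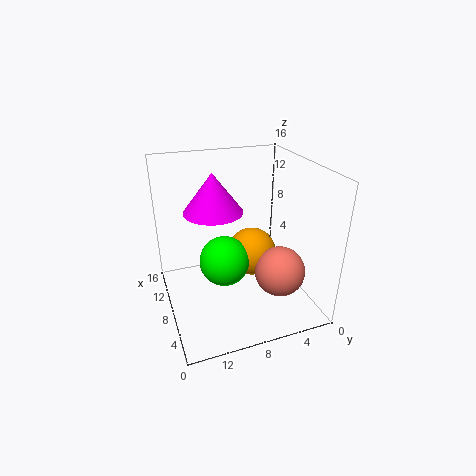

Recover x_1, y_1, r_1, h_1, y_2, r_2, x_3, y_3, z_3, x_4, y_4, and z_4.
x_1 = 7; y_1 = 11; r_1 = 3; h_1 = 4; y_2 = 3; r_2 = 3; x_3 = 11; y_3 = 5; z_3 = 4; x_4 = 10; y_4 = 9; z_4 = 4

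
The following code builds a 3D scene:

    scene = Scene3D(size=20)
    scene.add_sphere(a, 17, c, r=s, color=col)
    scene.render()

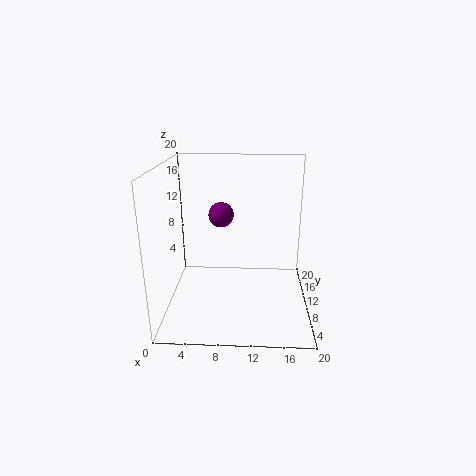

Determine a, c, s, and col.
a = 7; c = 11; s = 2; col = 'purple'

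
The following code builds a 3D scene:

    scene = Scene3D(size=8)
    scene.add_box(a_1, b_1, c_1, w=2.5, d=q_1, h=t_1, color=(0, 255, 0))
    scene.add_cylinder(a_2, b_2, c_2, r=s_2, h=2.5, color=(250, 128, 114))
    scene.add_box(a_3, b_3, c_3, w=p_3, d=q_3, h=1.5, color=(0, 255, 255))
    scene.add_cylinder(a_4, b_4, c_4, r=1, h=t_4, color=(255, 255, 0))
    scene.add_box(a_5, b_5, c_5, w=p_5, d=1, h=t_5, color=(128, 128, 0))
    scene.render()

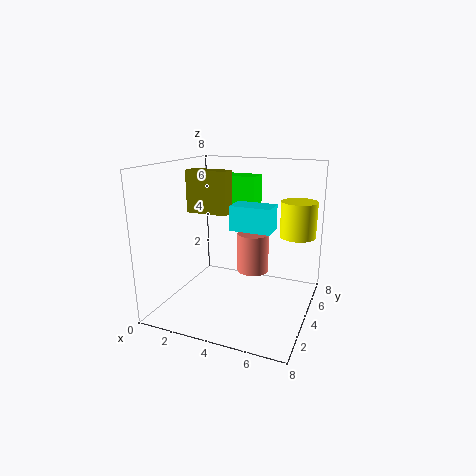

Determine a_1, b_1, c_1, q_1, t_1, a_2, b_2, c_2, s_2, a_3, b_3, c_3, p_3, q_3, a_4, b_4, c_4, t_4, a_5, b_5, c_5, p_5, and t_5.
a_1 = 1.5, b_1 = 6.5, c_1 = 4.5, q_1 = 1.5, t_1 = 2.5, a_2 = 4, b_2 = 6.5, c_2 = 1, s_2 = 1, a_3 = 3, b_3 = 5, c_3 = 4, p_3 = 2.5, q_3 = 1.5, a_4 = 7, b_4 = 5.5, c_4 = 4, t_4 = 2, a_5 = 0.5, b_5 = 4.5, c_5 = 5, p_5 = 2.5, t_5 = 2.5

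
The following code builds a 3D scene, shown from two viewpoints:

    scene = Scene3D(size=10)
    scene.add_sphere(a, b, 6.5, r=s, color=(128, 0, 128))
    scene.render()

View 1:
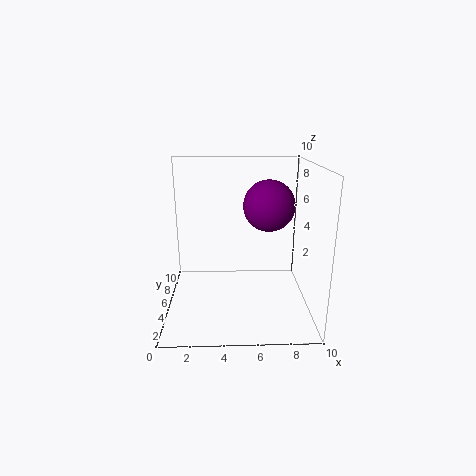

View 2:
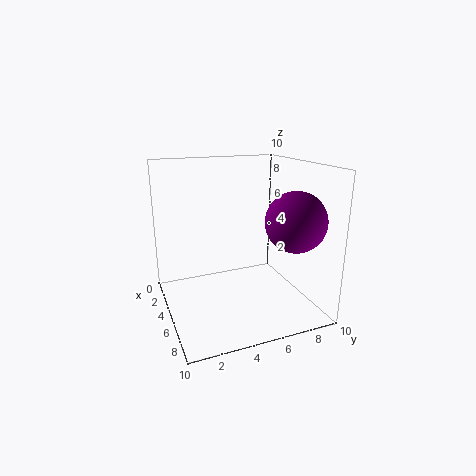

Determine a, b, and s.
a = 7.5, b = 8, s = 2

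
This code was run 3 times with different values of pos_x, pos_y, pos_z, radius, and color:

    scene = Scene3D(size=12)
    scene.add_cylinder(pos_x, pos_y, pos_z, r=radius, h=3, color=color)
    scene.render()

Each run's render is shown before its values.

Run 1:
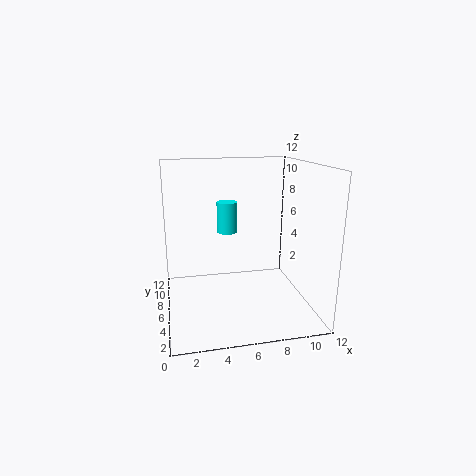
pos_x = 6, pos_y = 11, pos_z = 5, radius = 1, color = 'cyan'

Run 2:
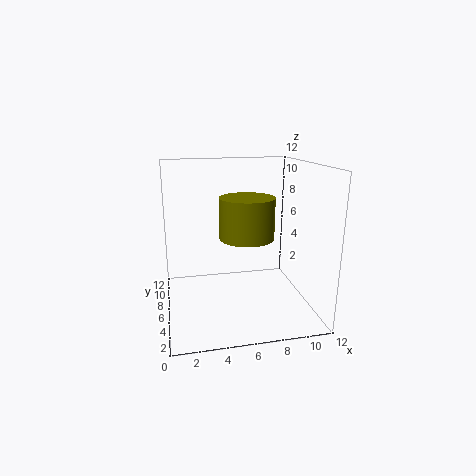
pos_x = 6, pos_y = 3, pos_z = 7, radius = 2, color = 'olive'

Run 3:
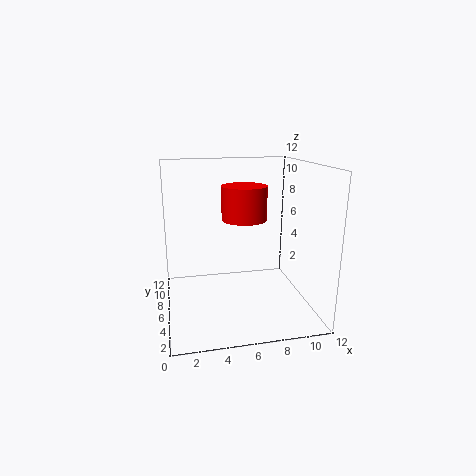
pos_x = 7, pos_y = 8, pos_z = 7, radius = 2, color = 'red'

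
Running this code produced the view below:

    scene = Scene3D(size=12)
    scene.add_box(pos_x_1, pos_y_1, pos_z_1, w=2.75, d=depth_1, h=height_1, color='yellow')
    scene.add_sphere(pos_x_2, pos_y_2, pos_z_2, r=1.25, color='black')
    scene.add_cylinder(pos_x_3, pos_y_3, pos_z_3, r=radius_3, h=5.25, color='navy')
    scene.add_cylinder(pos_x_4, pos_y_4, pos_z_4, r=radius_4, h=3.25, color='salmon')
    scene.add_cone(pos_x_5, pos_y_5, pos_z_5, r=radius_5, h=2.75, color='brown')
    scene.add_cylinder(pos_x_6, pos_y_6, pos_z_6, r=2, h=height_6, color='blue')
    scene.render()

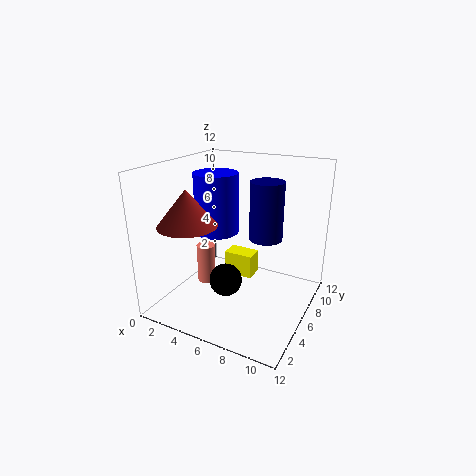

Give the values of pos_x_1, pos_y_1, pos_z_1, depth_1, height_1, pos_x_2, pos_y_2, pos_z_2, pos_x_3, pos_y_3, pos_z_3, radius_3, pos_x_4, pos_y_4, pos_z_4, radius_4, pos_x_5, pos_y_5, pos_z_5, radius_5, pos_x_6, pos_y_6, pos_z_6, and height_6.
pos_x_1 = 3.25
pos_y_1 = 8.5
pos_z_1 = 0.75
depth_1 = 1.75
height_1 = 2.25
pos_x_2 = 6.5
pos_y_2 = 3
pos_z_2 = 3.75
pos_x_3 = 7.25
pos_y_3 = 9
pos_z_3 = 5
radius_3 = 1.5
pos_x_4 = 3.75
pos_y_4 = 4.5
pos_z_4 = 2.25
radius_4 = 0.75
pos_x_5 = 3.75
pos_y_5 = 2.25
pos_z_5 = 8
radius_5 = 2.25
pos_x_6 = 2.75
pos_y_6 = 8
pos_z_6 = 5.25
height_6 = 5.5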